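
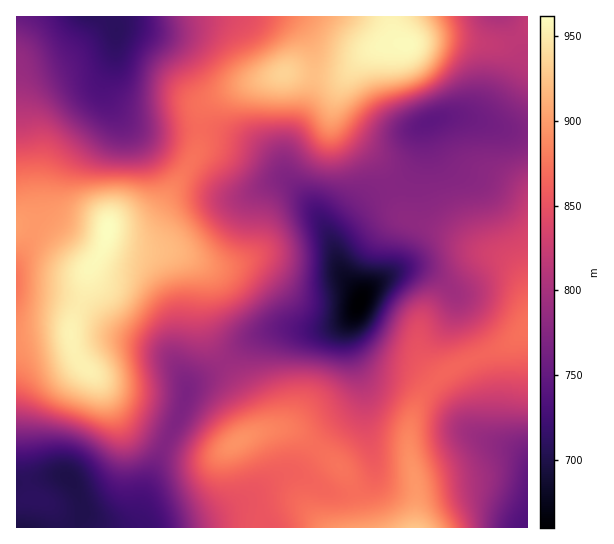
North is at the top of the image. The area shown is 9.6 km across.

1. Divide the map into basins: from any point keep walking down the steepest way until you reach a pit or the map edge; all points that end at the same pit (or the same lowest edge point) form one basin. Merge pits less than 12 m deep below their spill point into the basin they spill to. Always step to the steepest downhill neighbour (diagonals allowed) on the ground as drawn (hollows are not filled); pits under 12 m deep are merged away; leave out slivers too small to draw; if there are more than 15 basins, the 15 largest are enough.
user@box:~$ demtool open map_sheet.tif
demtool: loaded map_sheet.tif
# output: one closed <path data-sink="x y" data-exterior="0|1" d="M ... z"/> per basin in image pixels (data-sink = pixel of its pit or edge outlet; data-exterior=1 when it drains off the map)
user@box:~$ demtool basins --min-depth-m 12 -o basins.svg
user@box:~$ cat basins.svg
<path data-sink="359 303" data-exterior="0" d="M350 69l-5 4-12 3-50-3-41 12-33 16-5 5-4 11 0 20-3 14-37 58-14 12-16 4-20 2-3 11 4 5 14 5 13 3 33 1 22 11 6 7 4 12-2 29 4 20 7 15 24 31 16 26 5 16 0 10-2 4 14-4 24 2 8 4 32 25 11 11 9 18 9 39 53 0 1-45-7-28 0-26 6-19 10-19 17-16 27-15 40-16 19-15 0-43-5-11-16-15-10-5-18-4-37-20-33-11-6-5-12-30-11-20-11-13-24-19-10-12 0-22 6-16 10-12z"/><path data-sink="19 527" data-exterior="1" d="M107 239l-2 0-6 18-11 14-3 18-12 29-2 15-55 6 0 188 242 1 8-9 9-6 16-5 8 0 8 4 16 16 38 0-1-13-7-26-9-18-11-11-32-25-12-6-20 0-17 5 5-5 0-10-5-16-16-26-24-31-7-15-4-20 2-29-7-16-19-13-47-4-13-4z"/><path data-sink="117 30" data-exterior="0" d="M390 16l-373 0-1 209 15 0 11 4 36 34 7 4 6 0 14-24 5-16 20-2 16-4 14-12 37-58 3-14 0-20 4-11 5-5 33-16 41-12 42 3 20-3 24-21 18-8 14-1-8-6z"/><path data-sink="430 122" data-exterior="0" d="M527 32l-6 5-16 7-20 0-30-5-21 0-21 5-19-1-15 4-16 9-12 14-14 21-4 15 0 11 6 10 30 25 14 17 14 36 9 14 36 12 37 20 18 4 10 5 16 15 4 10z"/><path data-sink="527 527" data-exterior="1" d="M527 329l-18 15-59 25-9 6-21 24-11 30 0 26 7 28 1 45 111-1z"/><path data-sink="17 282" data-exterior="1" d="M31 225l-15 1 0 112 54-5 21-66-13-4-27-27z"/><path data-sink="499 17" data-exterior="1" d="M527 16l-136 0 0 10 4 13 7 5 11 0 21-5 21 0 30 5 20 0 16-7 7-6z"/>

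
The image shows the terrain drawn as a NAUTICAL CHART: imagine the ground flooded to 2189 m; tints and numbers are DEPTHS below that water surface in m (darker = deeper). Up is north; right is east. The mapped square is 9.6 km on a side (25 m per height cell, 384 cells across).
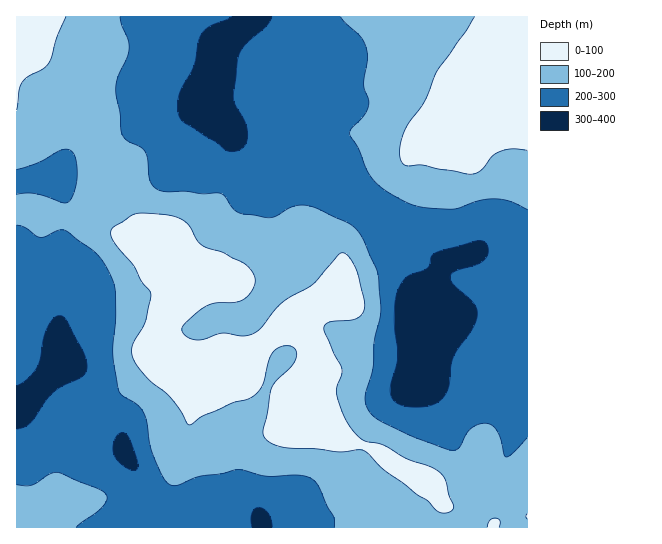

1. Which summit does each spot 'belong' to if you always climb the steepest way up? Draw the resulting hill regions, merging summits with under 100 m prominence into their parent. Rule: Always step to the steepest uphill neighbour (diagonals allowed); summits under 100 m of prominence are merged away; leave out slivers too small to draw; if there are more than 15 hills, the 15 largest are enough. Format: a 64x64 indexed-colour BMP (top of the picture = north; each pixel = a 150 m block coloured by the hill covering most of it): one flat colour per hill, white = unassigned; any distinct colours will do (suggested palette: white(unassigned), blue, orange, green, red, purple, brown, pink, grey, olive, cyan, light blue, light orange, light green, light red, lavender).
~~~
<image width="64" height="64" href="data:image/bmp;base64,Qk12CAAAAAAAAHYAAAAoAAAAQAAAAEAAAAABAAQAAAAAAAAIAAATCwAAEwsAABAAAAAAAAAA////ALR3HwAOf/8ALKAsACgn1gC9Z5QAS1aMAMJ34wB/f38AIr28AM++FwDox64AeLv/AIrfmACWmP8A1bDFAEREREREREEREREREiIiIiERERERERERERERERERERERRERERERERBERERESIiIhERERERERERERERERERERERFEREREREREEREREREREREREREREREREREREREREREREURERERERERBERERERERERERERERERERERERERERERERREREREREREERERERERERERERERERERERERERERERERFEREREREREQREREREREREREREREREREREREREREREREURERERERERBERERERERERERERERERERERERERERERERREREREREREERERERERERERERERERERERERERERERERFEREREREREEREREREREREREREREREREREREREREREREUREREREREQRERERERERERERERERERERERERERERERERREREREREQRERERERERERERERERERERERERERERERERFEREFERBEREREREREREREREREREREREREREREREREREUQRERERERERERERERERERERERERERERERERERERERERQRERERERERERERERERERERERERERERERERERERERERERERERERERERERERERERERERERERERERERERERERERERERERERERERERERERERERERERERERERERERERERERERERERERERERERERERERERERERERERERERERERERERERERERERERERERERERERERERERERERERERERERERESIiIRERERERERERERERERERERERERERERERERERIiIiIiIiERERERERERERERERERERERERERERERERERIiIiIiIiIREREREREREREREREREREREREREREREREREiIiIiIiIhERERERERERERERERERERERERERERERERESIiIiIiIiERERERERERERERERERERERERERERERERERIiIiIiIiIREREREREREREREREREREREREREREREREREiIiIiIiIhERERERERERERERERERERERERERERERERESIiIiIiIiERERERERERERERERERERERERERERERERERIiIiIiIiIRERERERERERERERERERERERERERERERERESIiIiIiIhERERERERERERERERERERERERERERERERERIiIiIiIiEREREREREREREREREREREREREREREREREREiIiIiIiIRERERERERERERERERERERERERERERERERESIiIiIiIhERERERERERERERERERERERERERERERERERIiIiIiIiERERERERERERERERERERERERERERERERERESIiIiIiIRERERERERERERERERERERERERERERERERERIiIiIiIhERERERERERERERERERERERERERERERERERIiIiIiIiERERERERERERERERERERERERERERERERIiIiIiIiIiIRERERERERERERERERERERERERERERERIiIiIiIiIiIhERERERERERERERERERERERERERERERIiIiIiIiIiIiEREREREREREREREREREREREREREREREiIiIiIiIiIiIREREREREREREREREREREREREREREREiIiIiIiIiIiIhERERERERERERERERERERERERERERESIiIiIiIiIiIiERERERERERERERERERERERERERERESIiIiIiIiIiIiIRERERERERERERERERERERERERERESIiIiIiIiIiIiIhERERERERERERERERERERERERERESIiIiIiIiIiIiIiMxERERERERERERERERERESIREREiIiIiIiIiIiIiIiIzMzERERERERERERERERESIiISIiIiIiIiIiIiIiIiIjMzMxERERERERERERERERIiIiIiIiIiIiIiIiIiIiIiMzMzERERERERERERERERIiIiIiIiIiIiIiIiIiIiIiIzMzMxERERERERERERERIiIiIiIiIiIiIiIiIiIiIiIjMzMzMxERERERERERERIiIiIiIiIiIiIiIiIiIiIiIiMzMzMzMzMxERERERERIiIiIiIiIiIiIiIiIiIiIiIiIzMzMzMzMzMzMzMRERIiIiIiIiIiIiIiIiIiIiIiIiIjMzMzMzMzMzMzMxERIiIiIiIiIiIiIiIiIiIiIiIiIiMzMzMzMzMzMzMzMREiIiIiIiIiIiIiIiIiIiIiIiIiIzMzMzMzMzMzMzMzMiIiIiIiIiIiIiIiIiIiIiIiIiIjMzMzMzMzMzMzMzMyIiIiIiIiIiIiIiIiIiIiIiIiIiMzMzMzMzMzMzMzMzIiIiIiIiIiIiIiIiIiIiIiIiIiIzMzMzMzMzMzMzMzMyIiIiIiIiIiIiIiIiIiIiIiIiIjMzMzMzMzMzMzMzMzIiIiIiIiIiIiIiIiIiIiIiIiIiMzMzMzMzMzMzMzMzMiIiIiIiIiIiIiIiIiIiIiIiIiIzMzMzMzMzMzMzMzMyIiIiIiIiIiIiIiIiIiIiIiIiIjMzMzMzMzMzMzMzMzIiIiIiIiIiIiIiIiIiIiIiIiIiMzMzMzMzMzMzMzMyIiIiIiIiIiIiIiIiIiIiIiIiIiIzMzMzMzMzMzMzMiIiIiIiIiIiIiIiIiIiIiIiIiIiIjMzMzMzMzMzMyIiIiIiIiIiIiIiIiIiIiIiIiIiIiIi"/>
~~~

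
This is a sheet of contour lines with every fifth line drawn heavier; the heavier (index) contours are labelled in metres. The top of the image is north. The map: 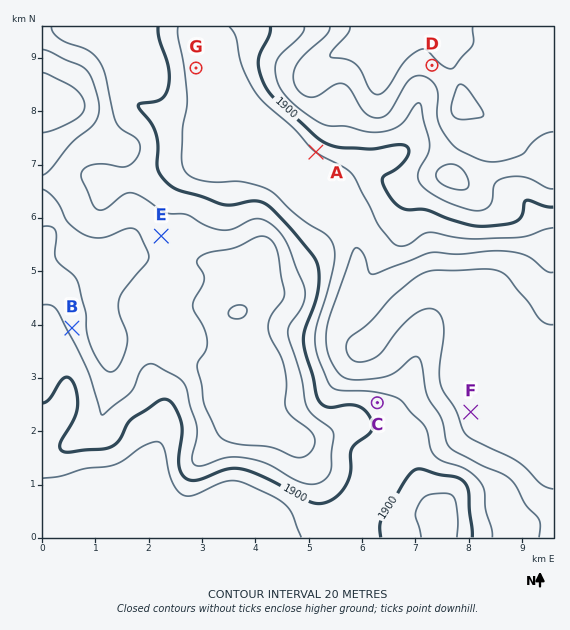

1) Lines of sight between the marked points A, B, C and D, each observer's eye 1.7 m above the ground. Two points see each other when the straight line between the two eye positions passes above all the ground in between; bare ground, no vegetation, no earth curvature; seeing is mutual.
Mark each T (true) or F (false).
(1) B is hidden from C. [T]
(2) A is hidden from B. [T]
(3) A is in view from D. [F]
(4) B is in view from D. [F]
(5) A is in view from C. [T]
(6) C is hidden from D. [F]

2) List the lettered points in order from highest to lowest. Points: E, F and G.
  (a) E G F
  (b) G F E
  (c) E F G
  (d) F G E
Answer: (a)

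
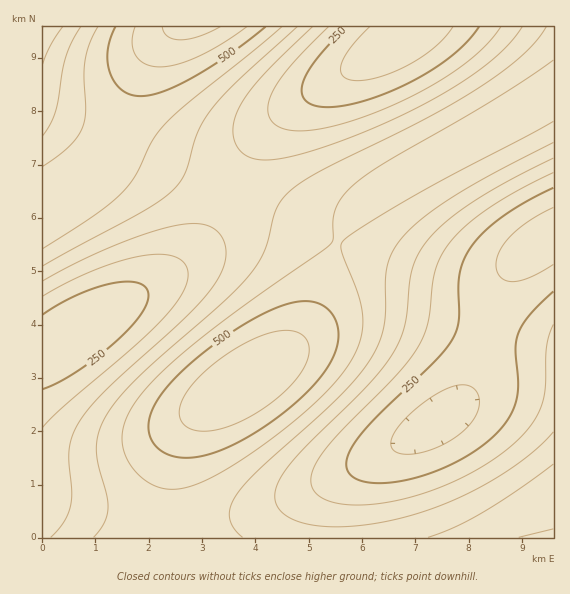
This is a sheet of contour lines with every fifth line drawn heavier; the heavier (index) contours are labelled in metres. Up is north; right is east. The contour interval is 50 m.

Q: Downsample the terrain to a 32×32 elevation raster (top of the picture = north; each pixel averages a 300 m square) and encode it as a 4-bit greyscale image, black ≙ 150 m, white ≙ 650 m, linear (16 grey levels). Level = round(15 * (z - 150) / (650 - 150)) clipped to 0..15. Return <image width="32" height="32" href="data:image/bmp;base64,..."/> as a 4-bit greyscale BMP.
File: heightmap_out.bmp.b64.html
<image width="32" height="32" href="data:image/bmp;base64,Qk12AgAAAAAAAHYAAAAoAAAAIAAAACAAAAABAAQAAAAAAAACAAATCwAAEwsAABAAAAAAAAAAAAAAABEREQAiIiIAMzMzAERERABVVVUAZmZmAHd3dwCIiIgAmZmZAKqqqgC7u7sAzMzMAN3d3QDu7u4A////AGZ3iIiIiHd3ZmZnd3iIiIhWd4iIiIh3ZmVVVWZneIiIVmeImZmId2VVRERFVmd4iFZ3iZmZmIdlVEMzM0RWZ4hWd4mqqqmYdlQzIiIzRFZ3VniJq7u6qYdlQyIRIjNFZ1Z3iavMzLqYdlMyEREiNFZFZ4mrzN3MuodlMiEREiNFRFZ5q83d3cuodlMiERIjRTNFaJq83d3cuodlMyISI0UjNFaJq83d3cuodkMyIiNFIiNFZ5q83d3LqYZUMyIjRSIiNFZ4q7zMy7mHZUMyM0QiIiNFZ4mrvLuql2VDMiM0MyIiNFZ4mqu7qYdlQzIiM1QzMzRFZ4maqqmHZUMyIiNlVEM0RVZ4mZmZh3ZUMiESh2VVRFVWd4mZmYh2VDIREZiHZlVVZneImZmYdmVDIRGpmId2ZmZ3iJmZmYdlRDIRqqmYd3Zmd3iJmZmYd2VDIqqqmYh3d3d4iJmZmYh2VEOqqpmYh3d3d3iJmamZiHZUmaqpmId2ZmZ3eJmaqpmIdomaqZmHdmZVZmd4mZqqmYiImaqZiHZlVUVVZ3iZqqqZeJmqqZh3ZURDREVneJmqqXiaqqqph2VEMyMzRWeImap4mqu7uph2VDIiIjNFZ4maeJq7zMu6h2UyIRESNFZ4iWeavM3dy6l2QyERESM1Z4hXibzd7t3Kl2QyEQESNFZ4"/>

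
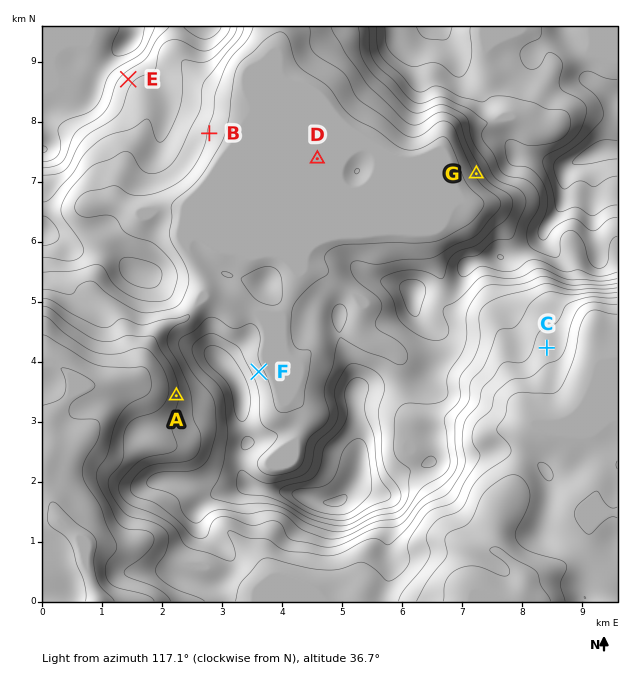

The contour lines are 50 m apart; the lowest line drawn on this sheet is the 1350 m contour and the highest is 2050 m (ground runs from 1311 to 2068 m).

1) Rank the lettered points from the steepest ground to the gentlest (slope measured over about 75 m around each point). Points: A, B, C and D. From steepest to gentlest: A B C D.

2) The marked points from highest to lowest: E G F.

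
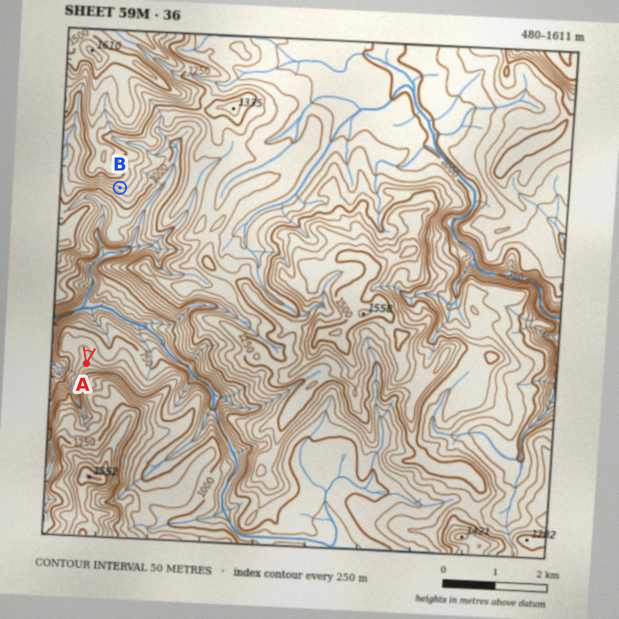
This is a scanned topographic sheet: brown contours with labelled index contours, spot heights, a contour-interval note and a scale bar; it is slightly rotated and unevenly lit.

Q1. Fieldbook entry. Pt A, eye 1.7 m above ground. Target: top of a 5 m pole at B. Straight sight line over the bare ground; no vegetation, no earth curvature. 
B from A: seen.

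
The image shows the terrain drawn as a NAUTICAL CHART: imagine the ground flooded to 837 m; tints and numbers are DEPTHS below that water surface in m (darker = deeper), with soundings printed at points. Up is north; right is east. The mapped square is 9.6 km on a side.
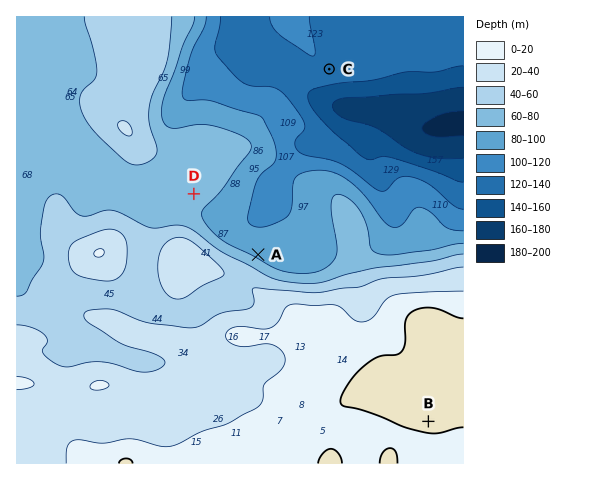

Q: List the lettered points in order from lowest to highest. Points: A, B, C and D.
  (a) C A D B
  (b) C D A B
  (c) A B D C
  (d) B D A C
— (a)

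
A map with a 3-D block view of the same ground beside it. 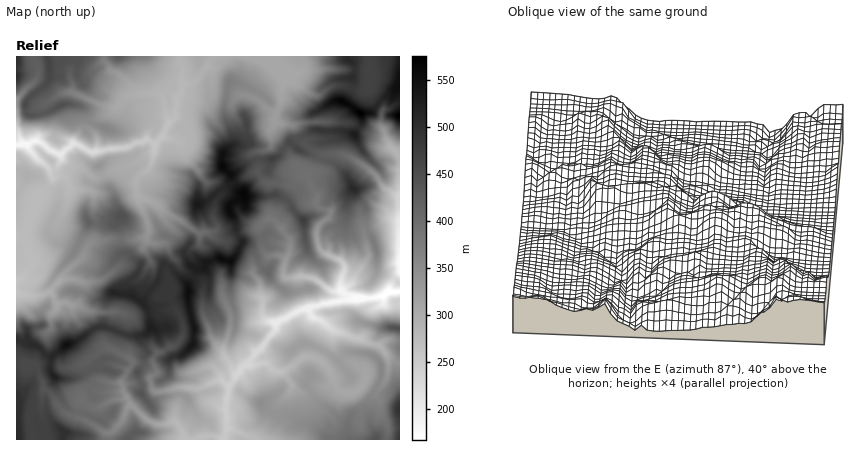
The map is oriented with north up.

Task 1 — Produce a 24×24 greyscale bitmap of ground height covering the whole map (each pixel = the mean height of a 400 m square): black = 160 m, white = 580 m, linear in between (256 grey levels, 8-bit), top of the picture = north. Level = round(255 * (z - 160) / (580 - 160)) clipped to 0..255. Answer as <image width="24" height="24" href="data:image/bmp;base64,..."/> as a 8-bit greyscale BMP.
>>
<image width="24" height="24" href="data:image/bmp;base64,Qk12BgAAAAAAADYEAAAoAAAAGAAAABgAAAABAAgAAAAAAEACAAATCwAAEwsAAAABAAAAAAAAAAAAAAEBAQACAgIAAwMDAAQEBAAFBQUABgYGAAcHBwAICAgACQkJAAoKCgALCwsADAwMAA0NDQAODg4ADw8PABAQEAAREREAEhISABMTEwAUFBQAFRUVABYWFgAXFxcAGBgYABkZGQAaGhoAGxsbABwcHAAdHR0AHh4eAB8fHwAgICAAISEhACIiIgAjIyMAJCQkACUlJQAmJiYAJycnACgoKAApKSkAKioqACsrKwAsLCwALS0tAC4uLgAvLy8AMDAwADExMQAyMjIAMzMzADQ0NAA1NTUANjY2ADc3NwA4ODgAOTk5ADo6OgA7OzsAPDw8AD09PQA+Pj4APz8/AEBAQABBQUEAQkJCAENDQwBEREQARUVFAEZGRgBHR0cASEhIAElJSQBKSkoAS0tLAExMTABNTU0ATk5OAE9PTwBQUFAAUVFRAFJSUgBTU1MAVFRUAFVVVQBWVlYAV1dXAFhYWABZWVkAWlpaAFtbWwBcXFwAXV1dAF5eXgBfX18AYGBgAGFhYQBiYmIAY2NjAGRkZABlZWUAZmZmAGdnZwBoaGgAaWlpAGpqagBra2sAbGxsAG1tbQBubm4Ab29vAHBwcABxcXEAcnJyAHNzcwB0dHQAdXV1AHZ2dgB3d3cAeHh4AHl5eQB6enoAe3t7AHx8fAB9fX0Afn5+AH9/fwCAgIAAgYGBAIKCggCDg4MAhISEAIWFhQCGhoYAh4eHAIiIiACJiYkAioqKAIuLiwCMjIwAjY2NAI6OjgCPj48AkJCQAJGRkQCSkpIAk5OTAJSUlACVlZUAlpaWAJeXlwCYmJgAmZmZAJqamgCbm5sAnJycAJ2dnQCenp4An5+fAKCgoAChoaEAoqKiAKOjowCkpKQApaWlAKampgCnp6cAqKioAKmpqQCqqqoAq6urAKysrACtra0Arq6uAK+vrwCwsLAAsbGxALKysgCzs7MAtLS0ALW1tQC2trYAt7e3ALi4uAC5ubkAurq6ALu7uwC8vLwAvb29AL6+vgC/v78AwMDAAMHBwQDCwsIAw8PDAMTExADFxcUAxsbGAMfHxwDIyMgAycnJAMrKygDLy8sAzMzMAM3NzQDOzs4Az8/PANDQ0ADR0dEA0tLSANPT0wDU1NQA1dXVANbW1gDX19cA2NjYANnZ2QDa2toA29vbANzc3ADd3d0A3t7eAN/f3wDg4OAA4eHhAOLi4gDj4+MA5OTkAOXl5QDm5uYA5+fnAOjo6ADp6ekA6urqAOvr6wDs7OwA7e3tAO7u7gDv7+8A8PDwAPHx8QDy8vIA8/PzAPT09AD19fUA9vb2APf39wD4+PgA+fn5APr6+gD7+/sA/Pz8AP39/QD+/v4A////AMa8xb2njIycfVpLTUhATFdjbXmIj4+dpcS7sZqUlYJ8fV5XWEg/UmhtcXR8hYeJqca2ppeTjn+IlHBkVEQ/WG1nZmtrZXF9n8G1wKiZkoSaiIJjUkU7R1VbXmddX19xg7e8xKukpJudlKqCXks7NEBJVmBZY19tb8HHz8epoJylq7fOpl1MOzpVXFlcYWVjbMaprMfCsLjEz8jEv3prUj0+U1A/QkpjgI+Pf4ibsKiv087MuZx9UzMnMikyS11fdlJjY2yEq7PHzsfYvaGCXEhXQConJyQdKkRPYHZ9qs7OzMfdzqqSbWNzaF45HDQ3FkRJYmt9jqO8vMrR28TDio5yYGJlOElfL0dJWnR2jaCloLDIztzcqY98gothWmRwMUdPXG97hZKCeYuppq7Cu5WJjoh7h391NEhOVmeSnKWMdHmMrrPTrpCKpJiFlodpMklIUVyBjZtuZHGm2Mvo3KOcpZSMpppuPUtITE1dcnNYXm2Vxszi5rapmY+Zu7x/RlBLQEtZYFpUVWWEmsfjv6qdk5GauKeDYEEyMUNPWVZUS1hbedDZuLCqmp+in5qSYRokOTBFS0xHQUlNYLTQvJObsa+zt798XkxVYWpvdGtaTkZOX5CvsHdxkLK6x8yPm5Shm46BZlxXUUlMXHmQnXNrirnJ1unI2JeonI+DcVtVUUxMVmh8dnNibozF3cbH4a2lraCaeWVeWFFMVGF8dGdcXHOpxcO+3LWosquhhYd3aldPVldiYlxaXWmUwMW/0g=="/>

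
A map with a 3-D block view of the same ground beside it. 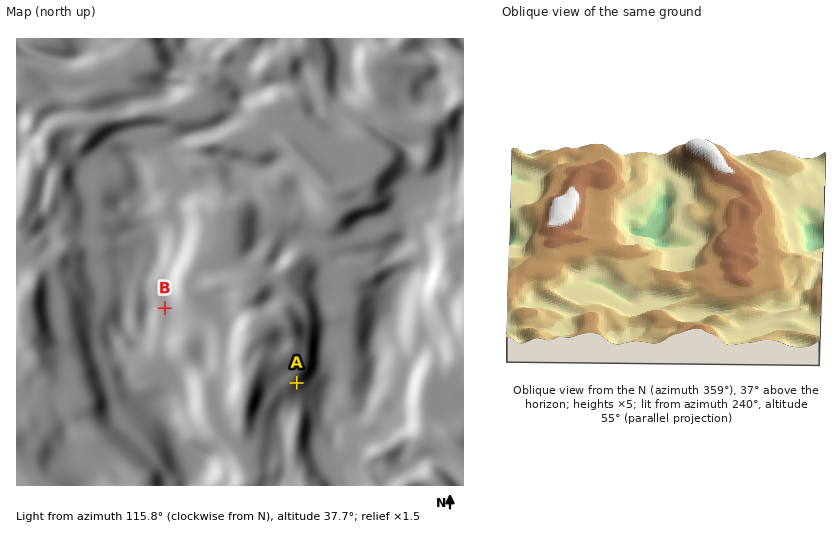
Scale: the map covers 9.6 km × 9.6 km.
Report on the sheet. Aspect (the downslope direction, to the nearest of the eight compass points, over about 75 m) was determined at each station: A NW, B E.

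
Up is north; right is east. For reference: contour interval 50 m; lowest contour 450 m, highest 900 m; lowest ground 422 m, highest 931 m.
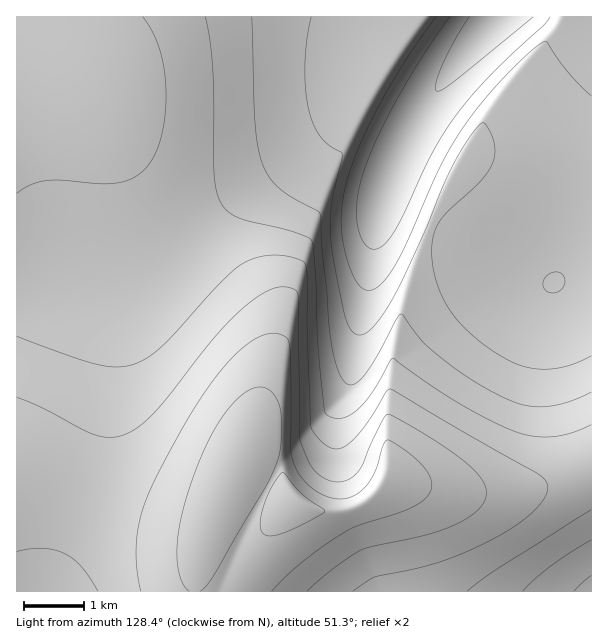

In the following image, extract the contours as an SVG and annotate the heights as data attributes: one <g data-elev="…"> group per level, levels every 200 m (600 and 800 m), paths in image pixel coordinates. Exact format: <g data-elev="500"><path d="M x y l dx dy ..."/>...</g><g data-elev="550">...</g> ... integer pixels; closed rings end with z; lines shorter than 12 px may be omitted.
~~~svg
<g data-elev="600"><path d="M17 336l78 28 19 3 17-2 15-6 15-12 57-62 24-21 13-6 17-3 16 1 15 5 3 6 1 11 0 58 3 89 4 7 9 11 7 5 6 1 6-1 6-4 15-16 23-36 4-3 146 84 8 6 4 7-3 11-10 13-17 14-23 14-28 14-27 10-24 7-42 8-21 14"/><path d="M143 17l9 15 7 16 5 19 2 20-1 24-3 21-5 18-8 14-12 12-15 6-20 2-39-4-16 1-17 4-13 8"/></g><g data-elev="800"><path d="M550 293l8-1 6-7 0-7-4-5-9 0-7 6-1 5 1 4z"/><path d="M436 17l-29 42-27 45-21 43-12 35-6 30 2 28 8 31 6 12 6 6 6 1 6-1 14-14 16-29 35-79 18-32 16-22 17-21 22-24 21-20 9-6 4 0 20 29 24 25"/></g>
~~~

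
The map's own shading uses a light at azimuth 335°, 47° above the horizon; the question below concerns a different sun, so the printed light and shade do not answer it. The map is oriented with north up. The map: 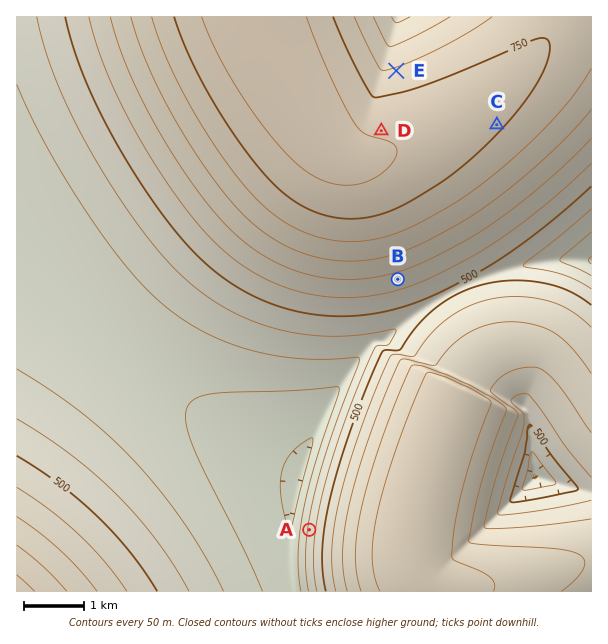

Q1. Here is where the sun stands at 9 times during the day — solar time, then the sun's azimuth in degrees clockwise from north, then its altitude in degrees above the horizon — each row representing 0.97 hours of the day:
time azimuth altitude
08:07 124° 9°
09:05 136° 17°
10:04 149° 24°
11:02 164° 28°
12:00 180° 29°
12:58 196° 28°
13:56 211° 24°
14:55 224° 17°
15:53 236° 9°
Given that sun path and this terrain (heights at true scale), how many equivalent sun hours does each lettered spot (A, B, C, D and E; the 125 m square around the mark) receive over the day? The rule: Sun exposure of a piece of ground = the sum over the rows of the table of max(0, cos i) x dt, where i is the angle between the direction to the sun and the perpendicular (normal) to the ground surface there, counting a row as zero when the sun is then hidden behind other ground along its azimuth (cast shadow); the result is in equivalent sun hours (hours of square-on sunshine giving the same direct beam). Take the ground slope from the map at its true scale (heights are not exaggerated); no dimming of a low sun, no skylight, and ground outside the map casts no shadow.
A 2.7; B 4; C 3.3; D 2.7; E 2.2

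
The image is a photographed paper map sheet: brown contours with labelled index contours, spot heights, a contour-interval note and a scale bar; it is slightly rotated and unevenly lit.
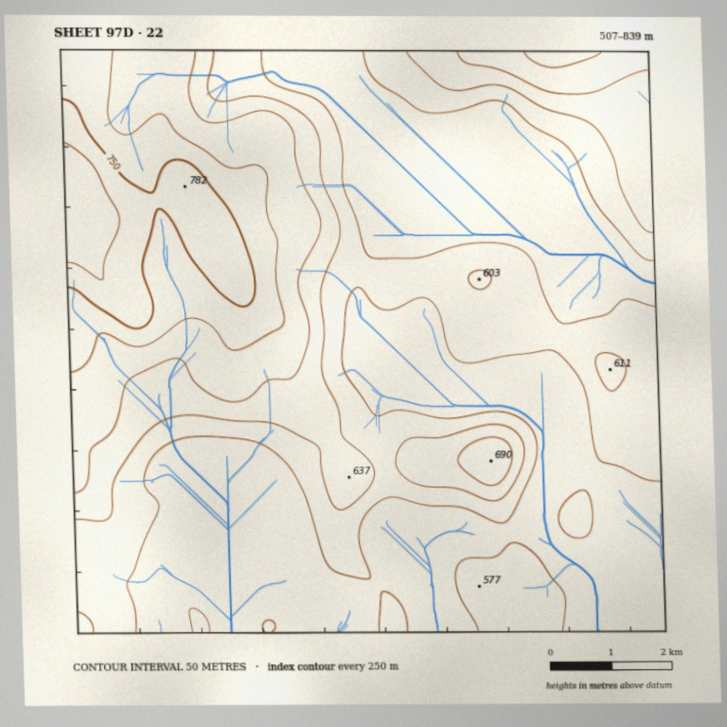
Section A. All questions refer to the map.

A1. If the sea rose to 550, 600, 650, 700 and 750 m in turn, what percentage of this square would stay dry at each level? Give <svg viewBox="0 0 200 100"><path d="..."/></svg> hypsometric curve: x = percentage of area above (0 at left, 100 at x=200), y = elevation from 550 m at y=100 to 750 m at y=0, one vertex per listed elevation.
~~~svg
<svg viewBox="0 0 200 100"><path d="M121 100l-49-25-24-25-21-25-15-25"/></svg>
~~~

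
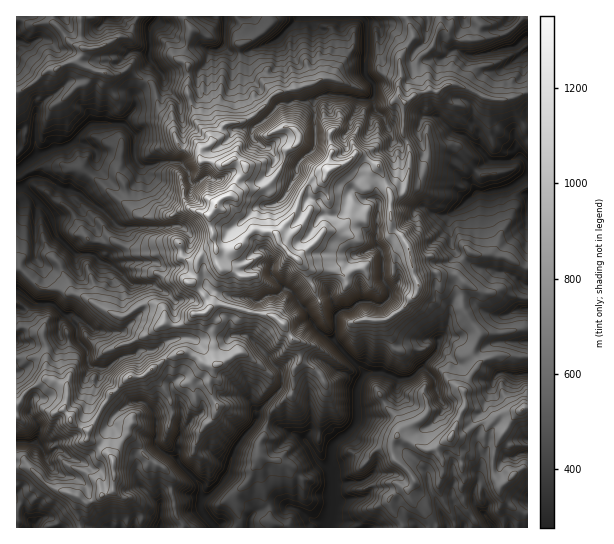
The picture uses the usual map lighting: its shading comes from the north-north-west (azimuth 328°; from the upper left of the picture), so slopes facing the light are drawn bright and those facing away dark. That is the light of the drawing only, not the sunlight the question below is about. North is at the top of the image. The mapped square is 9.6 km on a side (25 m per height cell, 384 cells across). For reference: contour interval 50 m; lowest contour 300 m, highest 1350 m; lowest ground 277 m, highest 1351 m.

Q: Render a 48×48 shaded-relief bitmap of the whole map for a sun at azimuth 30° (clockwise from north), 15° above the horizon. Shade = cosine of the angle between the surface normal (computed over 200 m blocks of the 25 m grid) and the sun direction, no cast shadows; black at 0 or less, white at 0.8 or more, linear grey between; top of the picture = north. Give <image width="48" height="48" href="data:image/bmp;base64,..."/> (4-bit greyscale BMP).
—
<image width="48" height="48" href="data:image/bmp;base64,Qk32BAAAAAAAAHYAAAAoAAAAMAAAADAAAAABAAQAAAAAAIAEAAATCwAAEwsAABAAAAAAAAAAAAAAABEREQAiIiIAMzMzAERERABVVVUAZmZmAHd3dwCIiIgAmZmZAKqqqgC7u7sAzMzMAN3d3QDu7u4A////AJABAAIAAkEJ/AADRa22RTAAADAoEy0AAVAAAAAAAmEK1wAURqpiRTEAASBGI2cAFhAAADAAOIAagyNDJWICdjEREwJzQ2EAWQAASWETqjA3gzZTNCAVdSA0MjRyIiEBNABMljRGlABdgAdSIyFJliACIydhEjIEQwf6JEIHgQj+ADQxIzWdpQAAADgQIlEnl9/iMQApYr/gAmMxJYnbVAFAAGIBI0JGif5AAAJ6RusAAzIkR5zXJEZhAzEkA2MxOAAAABaXR4AAAAETZ6thI0dDM0Z2VnMjVAAAAJd2V3EAAQIBhmAAAAVDNXdol3U1MGIAGahFnaAQARI1MwAAADcwB5dqhmdmMIAEa6g0mgAwADeoABAQAJgAG5WMImmXZbIierdiAABAAEiTACAwBagAvXa6A5qou3QkmshzAAEgECQwABIQDLYp+2nhCKh7zDRau8hViVQhACMQBkAAvZhYYAdwWXZGRkSKvcEFqpkwE1QQfAAFmNYAAAAEdVYwAHV6zmASU1VGh2dp0QAFv8AAAEI4RGd4iSJbvBeFMABGU1esIACv/wAAAmZiI0WIdxSKyWQAIQARADRAAAf/gAAAATMgADeIZJndwwAAIjRjACIAAG7pACeMxAAQAVqYmrzJAAA4dEmlVFRazf/wBgbPlgAjE3Y0aJEAABi7qaxgA3eIau8AUgAgUwA1NUIzNAAAOKrMt1IABUAABaAAcAAAcAN2RFiZqQOFjIvbIAAAQwABegAAICMJUAa4h6upUFpkvK2BADIBQAJHpAAFVGerEArKu4UyA5lJ+EEAARAAcBVFcAB4ZnidACzcyDVEeqh+kAADZDEpkBZmQAaHVUNpAH3dtZqIq6irAFZ7hWWMEBd2IGdnZlVgAu/dmLmImrm1BanGACAQABNWiad1h3ZhCP/smpiIirmAGKpAARAAADM2q6lndWaEOaymaZiZmZcQeoIAWIhBlHZGdmhXNGeDGFMTVnmZqGM4gwAVeZYmt7qHU0hjBGVBGEM3dVRFh0RjAARlioQLk0NmV3eBEzNCWpd3diASNjQwEllWqTJaAAA1iJV0VUNEq5mYdCZ3eDVWiKg2lQAAACZt7IMIdpd77JqoZGp2hERGeZImhAAAB4nP9RIJRNzu6nyZiKUCQFQQFER6owAGd5ndkRJ4Jr7u11yLuVAUIEMAAVeIUABaWLq6Rmr9Kb/PwGq8YAATAEIQEiEAAQKYSqu5aK7/jO7/AFaDABAAA0ECIwAAMwWjWqzKdazarf/5AGIAAgAAAmABMgADQCmAepqphzMxR3OEAoUQEQJ3dXIAIQADIXtCmpmod5ZCAATBBJp4Zou7qWUiEABYV9gBepqYebqpZq3QBImrvMqJq1VnYjaprMACmruYm8qZq8pgJIiIq7q7umaKY1dEeFApqYpFjMmKu7piNXZmd0RnijJCBZqGR2OHVEYVZ3iruqpzRWWEMgAjNgAAZ5u8uXdRWKdHUjirqqyFM0iEZ3ZlUwIDk1f+p3gRndZXdAe6m710Akp1iIargA=="/>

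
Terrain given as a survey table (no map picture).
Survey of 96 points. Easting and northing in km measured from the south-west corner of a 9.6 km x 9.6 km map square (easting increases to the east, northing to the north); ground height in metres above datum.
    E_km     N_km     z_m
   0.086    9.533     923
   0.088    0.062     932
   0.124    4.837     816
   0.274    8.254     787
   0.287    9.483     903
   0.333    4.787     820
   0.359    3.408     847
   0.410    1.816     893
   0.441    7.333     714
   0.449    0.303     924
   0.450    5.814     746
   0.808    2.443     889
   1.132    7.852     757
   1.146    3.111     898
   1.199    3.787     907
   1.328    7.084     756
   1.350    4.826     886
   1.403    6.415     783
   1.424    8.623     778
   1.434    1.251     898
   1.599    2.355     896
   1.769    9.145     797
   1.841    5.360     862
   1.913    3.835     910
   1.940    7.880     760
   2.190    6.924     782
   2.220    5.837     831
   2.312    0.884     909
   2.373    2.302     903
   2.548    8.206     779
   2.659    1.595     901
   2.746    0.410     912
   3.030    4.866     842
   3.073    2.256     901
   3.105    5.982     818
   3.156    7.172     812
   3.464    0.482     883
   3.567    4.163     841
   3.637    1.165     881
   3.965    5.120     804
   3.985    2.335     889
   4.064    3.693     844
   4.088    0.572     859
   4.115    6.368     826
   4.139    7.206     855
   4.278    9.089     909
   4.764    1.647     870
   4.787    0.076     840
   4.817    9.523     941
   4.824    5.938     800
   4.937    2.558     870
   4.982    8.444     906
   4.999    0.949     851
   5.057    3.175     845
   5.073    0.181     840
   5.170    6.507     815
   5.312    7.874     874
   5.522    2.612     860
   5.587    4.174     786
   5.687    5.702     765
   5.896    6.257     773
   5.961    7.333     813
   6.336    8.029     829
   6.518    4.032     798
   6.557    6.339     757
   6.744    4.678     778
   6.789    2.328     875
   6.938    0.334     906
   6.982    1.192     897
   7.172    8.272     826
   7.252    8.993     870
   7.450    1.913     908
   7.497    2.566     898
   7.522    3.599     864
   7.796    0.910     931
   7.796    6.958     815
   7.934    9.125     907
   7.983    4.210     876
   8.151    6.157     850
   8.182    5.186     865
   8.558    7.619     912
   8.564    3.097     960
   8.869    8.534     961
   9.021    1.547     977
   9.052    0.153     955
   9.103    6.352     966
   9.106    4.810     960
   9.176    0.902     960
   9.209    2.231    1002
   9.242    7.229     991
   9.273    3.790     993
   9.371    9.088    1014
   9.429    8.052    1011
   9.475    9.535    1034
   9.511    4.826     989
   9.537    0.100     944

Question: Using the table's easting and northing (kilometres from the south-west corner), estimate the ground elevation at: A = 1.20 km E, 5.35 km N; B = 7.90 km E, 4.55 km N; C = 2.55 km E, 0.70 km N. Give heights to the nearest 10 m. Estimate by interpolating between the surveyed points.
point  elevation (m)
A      840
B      860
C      910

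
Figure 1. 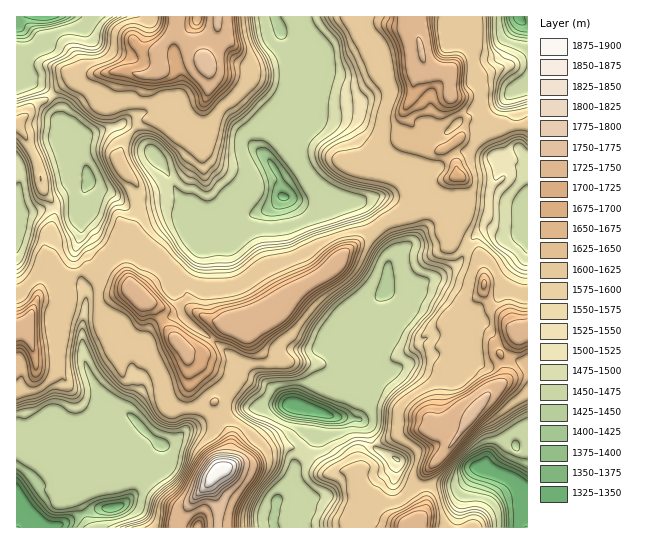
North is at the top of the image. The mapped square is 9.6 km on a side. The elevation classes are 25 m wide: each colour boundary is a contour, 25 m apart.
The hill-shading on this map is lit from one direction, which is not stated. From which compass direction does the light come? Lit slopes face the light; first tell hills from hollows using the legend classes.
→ N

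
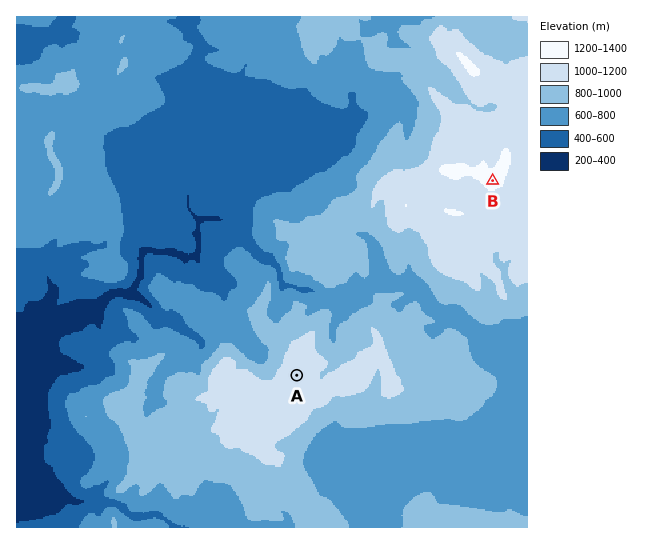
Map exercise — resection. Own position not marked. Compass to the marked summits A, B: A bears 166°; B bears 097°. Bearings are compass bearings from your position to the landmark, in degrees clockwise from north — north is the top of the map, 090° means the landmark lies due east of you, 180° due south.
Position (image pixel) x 240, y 150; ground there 520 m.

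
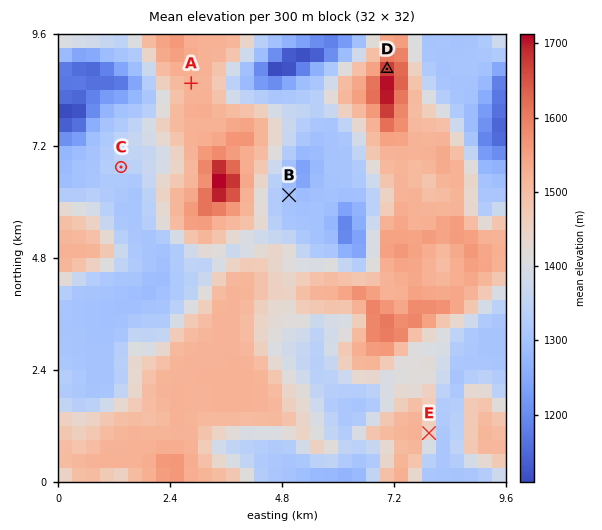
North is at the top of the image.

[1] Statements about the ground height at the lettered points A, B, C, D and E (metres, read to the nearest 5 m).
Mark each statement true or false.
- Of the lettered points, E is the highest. false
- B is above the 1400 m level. false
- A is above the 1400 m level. true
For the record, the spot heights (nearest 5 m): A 1520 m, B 1305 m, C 1350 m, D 1685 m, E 1460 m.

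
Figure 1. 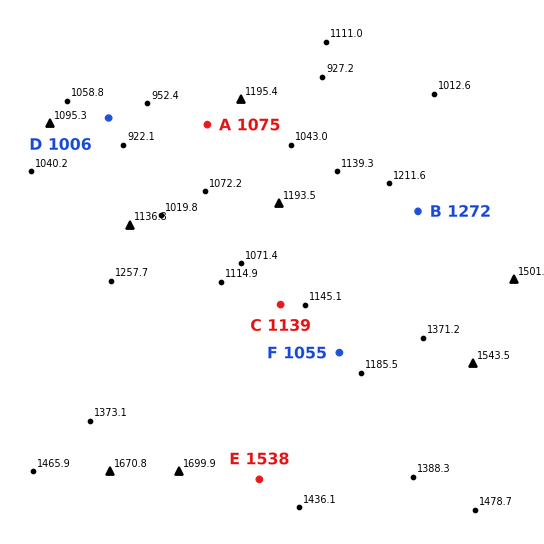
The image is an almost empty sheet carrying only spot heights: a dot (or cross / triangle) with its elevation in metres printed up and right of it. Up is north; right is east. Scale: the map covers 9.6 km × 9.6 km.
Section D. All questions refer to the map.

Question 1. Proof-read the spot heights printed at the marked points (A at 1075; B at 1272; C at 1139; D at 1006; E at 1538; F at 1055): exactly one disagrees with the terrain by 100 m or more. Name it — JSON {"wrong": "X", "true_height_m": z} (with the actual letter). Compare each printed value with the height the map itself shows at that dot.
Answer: {"wrong": "F", "true_height_m": 1230}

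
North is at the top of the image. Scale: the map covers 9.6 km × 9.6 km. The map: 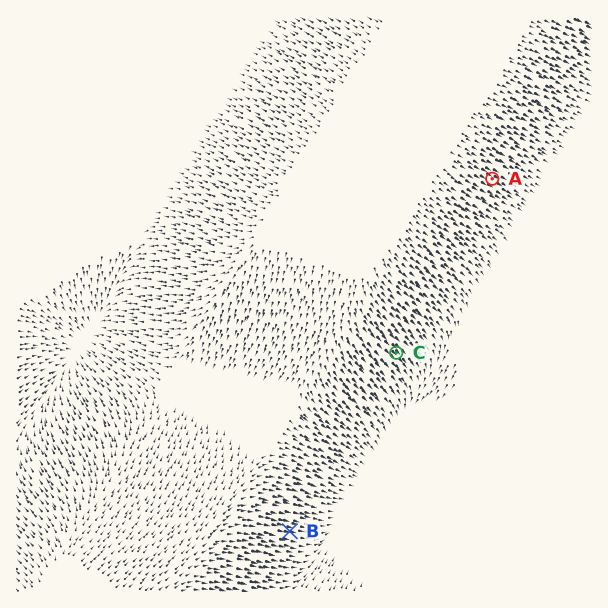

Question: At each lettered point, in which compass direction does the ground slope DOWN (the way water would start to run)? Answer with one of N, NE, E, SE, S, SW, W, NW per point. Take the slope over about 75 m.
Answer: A SE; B E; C SE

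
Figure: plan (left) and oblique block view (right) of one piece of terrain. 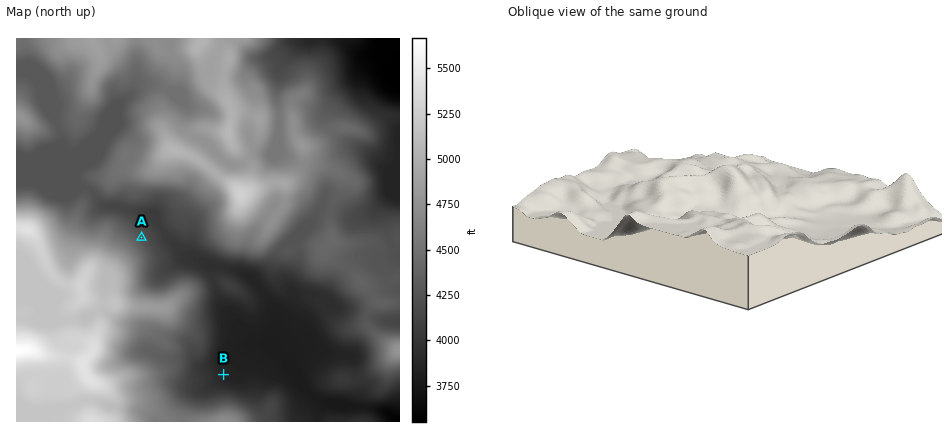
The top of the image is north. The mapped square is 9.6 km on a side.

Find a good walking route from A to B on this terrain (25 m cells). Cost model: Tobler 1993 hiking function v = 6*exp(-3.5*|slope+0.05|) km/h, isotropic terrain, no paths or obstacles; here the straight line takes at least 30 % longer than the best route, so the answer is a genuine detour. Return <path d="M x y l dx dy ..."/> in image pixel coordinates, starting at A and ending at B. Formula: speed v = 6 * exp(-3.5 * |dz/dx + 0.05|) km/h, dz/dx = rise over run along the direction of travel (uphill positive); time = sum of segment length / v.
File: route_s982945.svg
<path d="M142 238l28 28 10 4 4 0 16 8 4 4 4 6 0 26 6 14 0 28 10 18"/>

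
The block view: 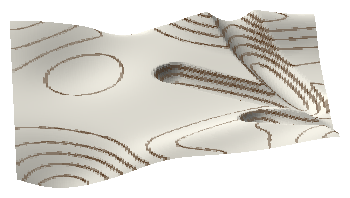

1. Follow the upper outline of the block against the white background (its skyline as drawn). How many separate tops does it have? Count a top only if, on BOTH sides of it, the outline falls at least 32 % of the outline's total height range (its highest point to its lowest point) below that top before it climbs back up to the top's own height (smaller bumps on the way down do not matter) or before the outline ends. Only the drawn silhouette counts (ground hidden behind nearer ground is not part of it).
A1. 0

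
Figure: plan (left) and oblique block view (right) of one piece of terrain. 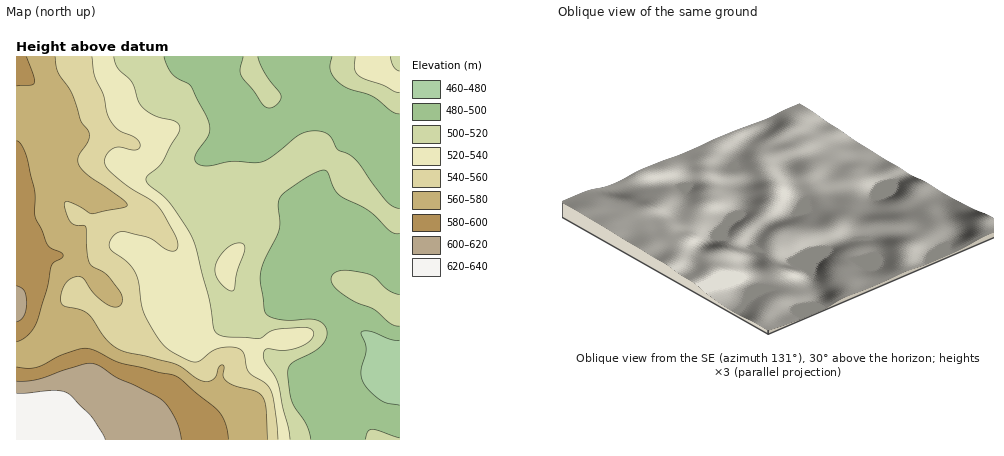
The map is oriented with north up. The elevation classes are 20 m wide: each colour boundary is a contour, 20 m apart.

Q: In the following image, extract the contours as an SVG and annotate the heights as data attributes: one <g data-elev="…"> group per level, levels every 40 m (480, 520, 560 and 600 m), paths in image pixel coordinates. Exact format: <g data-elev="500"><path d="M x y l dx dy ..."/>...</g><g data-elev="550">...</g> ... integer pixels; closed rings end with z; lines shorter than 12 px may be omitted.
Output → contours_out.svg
<g data-elev="480"><path d="M400 405l-12-2-8-3-10-9-7-9-2-12 5-22-5-16 3-1 6 0 20 8 10 1"/></g><g data-elev="520"><path d="M290 440l-12-56-4-8-9-14-1-9 0-3 4-1 18 1 16-4 9-6 2-4 0-4-3-3-4-2-28 2-8 2-8 7-4 1-34-2-6-2-3-3-6-34-17-60-22-35-20-17-4-6 2-4 10-8 5-6 16-30 0-6-5-5-20-6-11-7-5-8-6-17-14-15-4-12"/><path d="M229 290l3 1 2-2 3-17 7-20 0-6-2-3-8 1-8 5-6 8-5 9 0 6 2 6 5 7z"/><path d="M400 71l-7-4-3-11"/><path d="M355 56l0 12 3 8 8 3 18 6 10 7 6 0"/></g><g data-elev="560"><path d="M268 440l-2-32-3-10-7-7-20-5-9-4-4-6 1-11-5 1-3 10-2 3-4 2-6 0-8-3-14-10-8-4-52-13-8-4-7-7-19-27-8-4-16-3-2-2-1-8 3-11 6-6 8-3 6 3 10 15 14 11 6 2 4 0 4-3 1-4-3-8-11-16-19-12-3-10-1-28-10-1-6-3-4-11-1-9 1-1 6 2 20 11 32-6 3-4-7-6-32-22-9-10-1-10 10-14 1-8-8-14-10-28-13-20-3-16"/></g><g data-elev="600"><path d="M181 440l-5-20-8-13-5-7-28-14-17-8-22-14-10 0-48 15-22 2"/><path d="M16 322l4-2 4-4 3-14-3-11-8-5"/></g>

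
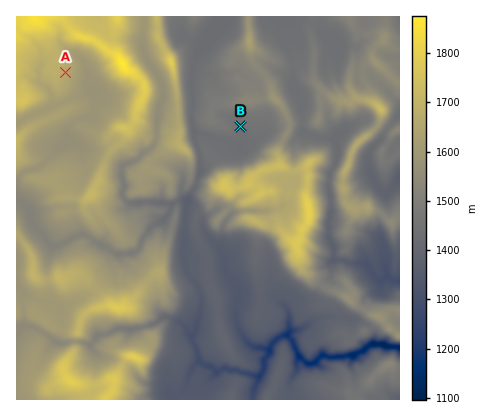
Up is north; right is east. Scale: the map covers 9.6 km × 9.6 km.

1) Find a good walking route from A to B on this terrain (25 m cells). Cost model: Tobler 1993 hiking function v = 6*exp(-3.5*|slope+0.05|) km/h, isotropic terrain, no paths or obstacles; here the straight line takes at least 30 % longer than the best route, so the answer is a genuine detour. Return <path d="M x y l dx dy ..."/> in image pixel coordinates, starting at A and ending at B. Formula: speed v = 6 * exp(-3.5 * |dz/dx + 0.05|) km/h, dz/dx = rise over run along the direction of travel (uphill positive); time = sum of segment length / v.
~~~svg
<path d="M66 72l12 24 10 10 16 32 2 4 6 2 4 4 14 0 2-2 2 0 6-2 6 2 2 0 6-4 2 2 0 2 0 4 2 2 4 4 4 2 4 0 10 4 4 0 2 2 2 2 2 4 2 0 2-2 4-8 0-8 38-20 4-6"/>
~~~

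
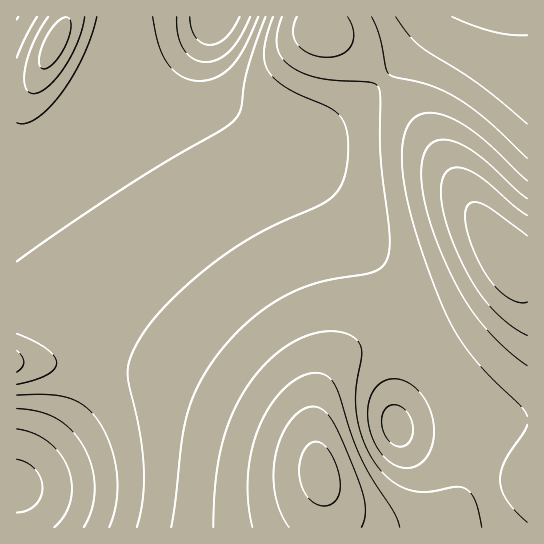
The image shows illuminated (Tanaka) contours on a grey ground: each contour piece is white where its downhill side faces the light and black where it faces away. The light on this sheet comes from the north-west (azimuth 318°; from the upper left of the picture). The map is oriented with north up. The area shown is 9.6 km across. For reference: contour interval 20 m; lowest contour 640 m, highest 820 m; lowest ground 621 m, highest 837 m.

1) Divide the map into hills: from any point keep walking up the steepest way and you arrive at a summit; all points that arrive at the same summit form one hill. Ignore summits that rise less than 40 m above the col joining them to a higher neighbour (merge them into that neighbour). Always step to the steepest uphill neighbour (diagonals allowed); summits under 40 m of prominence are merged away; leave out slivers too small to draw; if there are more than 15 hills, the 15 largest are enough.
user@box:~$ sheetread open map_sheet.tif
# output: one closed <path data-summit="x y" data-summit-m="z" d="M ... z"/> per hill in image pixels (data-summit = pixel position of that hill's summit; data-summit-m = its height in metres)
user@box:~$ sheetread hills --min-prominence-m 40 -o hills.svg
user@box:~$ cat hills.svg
<path data-summit="321 473" data-summit-m="828" d="M213 16l-82 0-28 61-31 45-30 30-26 14 0 95 11 14 45 46 11 17 4 13-2 28-12 30-57 76 0 42 491 1-16-30-6-16-8-49-4-10-6-3-21 0-37 7-13-1 0-25 16-58 0-16-5-17-20-33-58-75-33-48-23-21-39-20-17-18-9-26 0-28z"/><path data-summit="507 258" data-summit-m="837" d="M527 16l-313 0-6 25 1 34 11 24 18 17 43 23 15 15 33 48 58 75 20 33 5 17 0 16-16 58 0 25 13 1 37-7 21 0 6 3 4 10 6 38 8 27 9 19 9 11 19-1z"/><path data-summit="55 42" data-summit-m="750" d="M130 16l-114 1 1 148 25-13 30-30 23-32 14-25 20-43z"/>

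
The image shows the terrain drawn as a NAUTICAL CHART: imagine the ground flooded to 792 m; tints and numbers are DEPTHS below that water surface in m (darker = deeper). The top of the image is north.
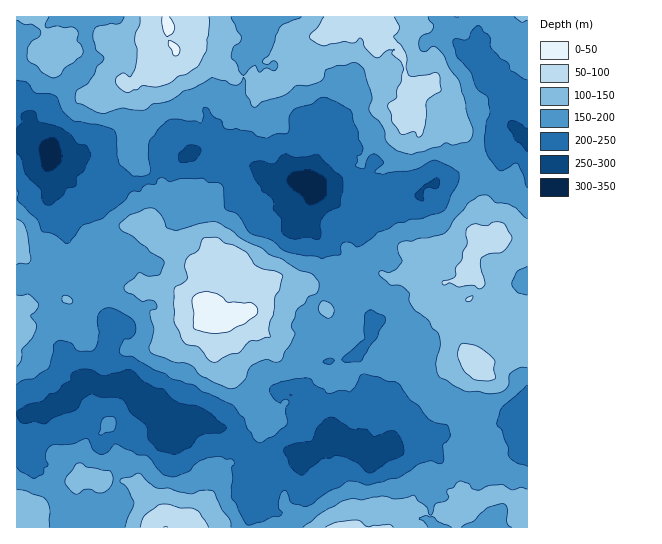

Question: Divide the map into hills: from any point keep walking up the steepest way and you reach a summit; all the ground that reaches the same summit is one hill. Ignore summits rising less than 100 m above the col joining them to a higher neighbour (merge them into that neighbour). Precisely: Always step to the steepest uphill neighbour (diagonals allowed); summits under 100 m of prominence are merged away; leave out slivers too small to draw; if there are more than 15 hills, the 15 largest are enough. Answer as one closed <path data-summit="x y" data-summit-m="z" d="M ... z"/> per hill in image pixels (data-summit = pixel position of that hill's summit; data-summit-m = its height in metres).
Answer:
<path data-summit="222 317" data-summit-m="779" d="M521 91l-13 10 1 17 10 18-16 4-9 9-24 10-13 14-19 7-3 4-10 3-6 8-10-6-7 0-16 6-4 8-34-13 13-6 4-5 8-17-10-6-9-11-9-1-15-25-17 10 3 5 0 28-3 9-7 10-21-1-18-4-12-9-18 1-32-17-8 0-10 5-17-3-5-8-14-5-10-9-18-6-18 11-11 11-17 9-8-3-14 2-12-7-12-1-14-6-1 308 7 0 8-7 2-15-2-8 0-6 24-6 10-7 4 18 18 13 15 16 11-8 17-2 7-7 4-8 9-6 15 3 1 6 4-2 35-4 8 6 5 2 10 12 3 6-3 17 2 3 10 4-3 8 2 8 9 14 3 2 7-1 17 12 7 0 7-5 14-24-3-24 5-4 14-4 10-14 13 10 15-2 4 8 17 7 11-7 2-6 12 1 15-7 9-1 28-17 12-2 15 6 8 0 12-4 9 2 16-1 1-322z"/><path data-summit="169 26" data-summit-m="750" d="M527 16l-510 0-1 125 15 6 12 1 12 7 14-2 8 3 17-9 11-11 18-11 18 6 10 9 14 5 5 8 17 3 10-5 8 0 32 17 18-1 12 9 18 4 21 1 7-10 3-9 0-28-4-7 3 1 15-9 14 24 10 2 9 11 10 6-8 17-16 12 12 2 20 10 5-8 16-6 7 0 10 6 6-8 10-3 3-4 19-7 13-14 24-10 9-9 17-5-9-13-3-21 13-10 7 10z"/><path data-summit="166 527" data-summit-m="743" d="M65 400l-10 7-24 7 2 12-2 16-5 6-10 2 1 78 231-1 11-26-10-1-9-13-3-8 3-10-11-4-1-10 3-4 0-6-13-18-5-2-8-6-35 4-4 2-1-6-15-3-9 6-4 8-7 7-17 2-11 8-15-16-18-13z"/><path data-summit="351 527" data-summit-m="711" d="M467 421l-12 2-17 12-31 12-16 0-2 6-11 7-17-7-4-8-15 2-13-10-10 14-14 4-5 4 3 24-14 24-7 5-7 0-17-11-10 26 279 1 1-103-17 0-9-2-12 4-8 0z"/>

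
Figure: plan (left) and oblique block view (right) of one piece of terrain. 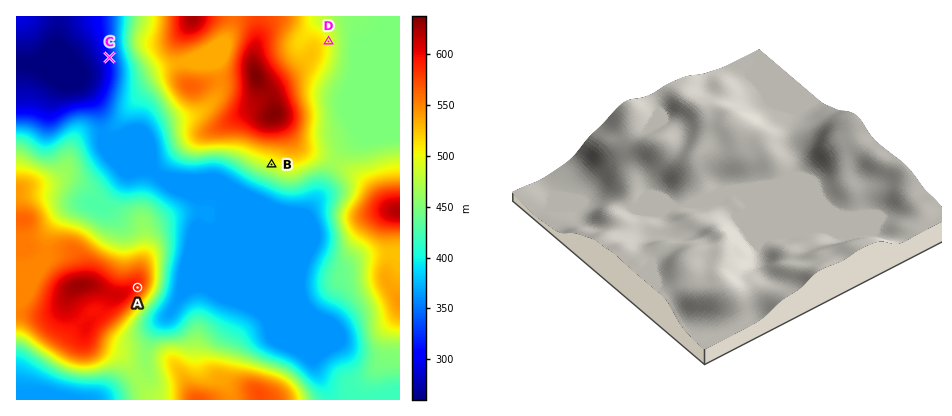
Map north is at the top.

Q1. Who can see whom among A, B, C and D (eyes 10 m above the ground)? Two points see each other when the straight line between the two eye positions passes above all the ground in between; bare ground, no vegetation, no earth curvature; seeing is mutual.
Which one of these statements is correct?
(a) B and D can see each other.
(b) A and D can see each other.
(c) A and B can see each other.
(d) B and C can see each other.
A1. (c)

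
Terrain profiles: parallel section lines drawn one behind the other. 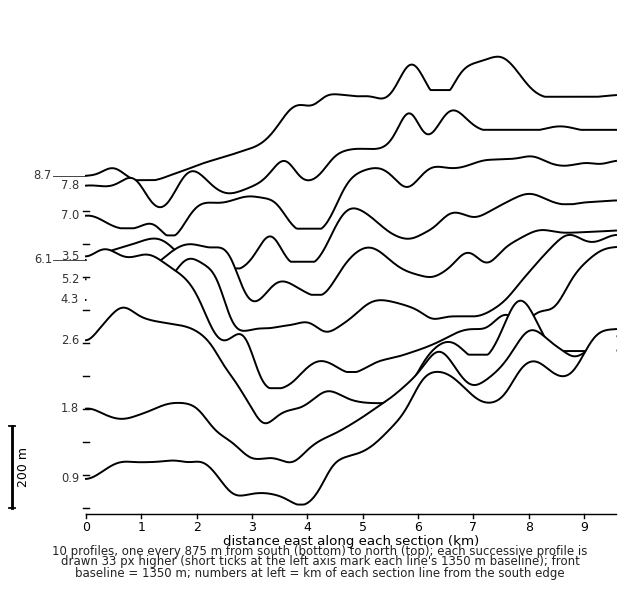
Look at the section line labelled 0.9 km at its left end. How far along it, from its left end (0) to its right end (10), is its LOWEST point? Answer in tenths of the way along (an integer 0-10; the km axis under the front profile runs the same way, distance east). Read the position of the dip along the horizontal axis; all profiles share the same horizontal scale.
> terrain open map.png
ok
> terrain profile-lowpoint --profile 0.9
4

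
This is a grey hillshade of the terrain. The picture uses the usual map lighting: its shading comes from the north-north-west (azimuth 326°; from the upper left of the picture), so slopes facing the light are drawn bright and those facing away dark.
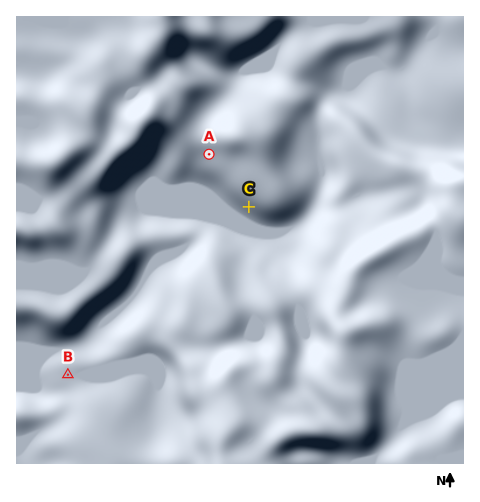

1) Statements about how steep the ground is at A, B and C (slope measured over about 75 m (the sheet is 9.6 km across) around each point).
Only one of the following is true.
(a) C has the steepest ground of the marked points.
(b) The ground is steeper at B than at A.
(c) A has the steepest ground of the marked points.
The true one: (a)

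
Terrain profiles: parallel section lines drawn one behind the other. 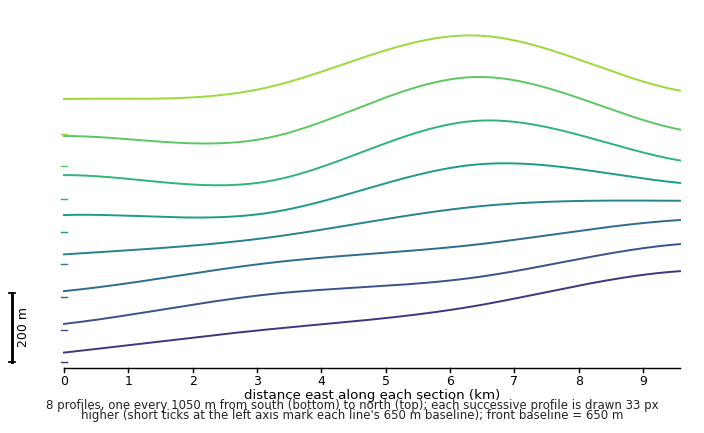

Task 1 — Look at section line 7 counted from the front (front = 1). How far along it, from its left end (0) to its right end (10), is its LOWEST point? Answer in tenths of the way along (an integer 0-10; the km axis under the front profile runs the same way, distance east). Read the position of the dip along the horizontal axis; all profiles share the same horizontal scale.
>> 2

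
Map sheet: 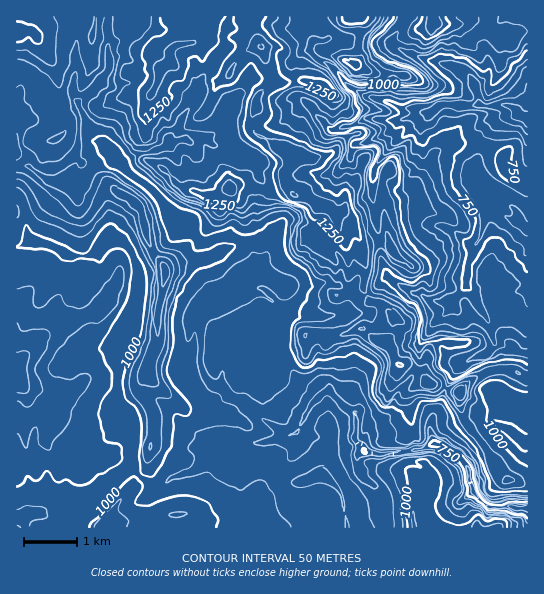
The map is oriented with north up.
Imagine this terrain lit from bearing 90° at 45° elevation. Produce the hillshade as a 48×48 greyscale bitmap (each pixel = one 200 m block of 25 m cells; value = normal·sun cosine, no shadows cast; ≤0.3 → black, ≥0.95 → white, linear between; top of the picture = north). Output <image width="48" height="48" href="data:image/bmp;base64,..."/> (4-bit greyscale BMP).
<image width="48" height="48" href="data:image/bmp;base64,Qk32BAAAAAAAAHYAAAAoAAAAMAAAADAAAAABAAQAAAAAAIAEAAATCwAAEwsAABAAAAAAAAAAAAAAABEREQAiIiIAMzMzAERERABVVVUAZmZmAHd3dwCIiIgAmZmZAKqqqgC7u7sAzMzMAN3d3QDu7u4A////AJmZmWSLupmaqrqZmruqmZq7lTiqqGdGm5mZmZVqupiZq7upqrqqmJu7lEm7yYrKvKmZmalou5iZqrqpmqqpmJu7hEi87bppdKqZmaqWnLmJqqqpmqmamavKZFir38AGZ6qZmaqpirqpmqqpmpiZqry3Vmir37AGvZqZmaqrl5u6qaqZmqmIm8yFZnmr3mAqu5mZqqqrpoy7upmZqqqYm9yXdWab2gBru5maqqqqpXzLupmqqqqYms6Viay7YQSrqamaqqqqpWzLu6mZq7qIitxlZ4zoI0q6mKqaqruqpWvLqqmau6uXistmd43GRJypq5qpq7uqlXvKqqqrqau4istlZo3HJby6qpqpq7u5dpuruqq6ibvKi7hSSJymFt3Kmbu6q7u4V6rMurqYmqu8uYhAWJl3Sf65iN3Kqqu4Vq3bq6iJqqu7uYhAKZaepd6od93Lmau5Rb7aqpmJmqqaqJlyBrrN1jipiczLqZu5VK7bqZqZmqdauZmDBMze24VXmqvMuqq6Y33rqJqZmZVJqqlROtutu8t2mpq8uqu6hEzsqIqpmZQ5mrg0ne6Ymr23m5mruqvLlDz8qImqqpQoqXeZmu/omYuoq6qaqqq8pCv8qYmZqqdoiIZ3ed/8mZqYq7qZqZm8thr9upmZmqhniJdmi879qJmJq6qZqpicxxjtuqmZmZl1VpmKvN7bqZeKqpqpqph72RXuyqqZmal2Voe9zMqc3IaKu5mqqpl62RPey6qpmZl0V3jO2Gre7Iaau5mqqZmJyATey7uqmZhCSIjOtH3u7ZabvJmqqZmJpTi8uau6qXMkaZjOh93d7raLzKqZmaqZc426uom6qWAXmIrdnO283sd7zKmIeLyoU77KmaqZqnAHl4ztre283MuLzKh3eby4Rd7KhnmZq5MEZ63sru3Lq+2ruod4qpu3Se6oYkmZupQCab7svey7zd26qWaKuniWjOxjImmrqGI3qs7rrdzMzdyqmFerumV5zcUCaHjMpzWsuq77rcvN3cuYd5vLqXWLylFJmFe8pkm8y5vrndvN3bl2irqaqqmrlCWqmHiqlVm8zbnrfvy83bhovKiKu7u5UmqZmImphUeb3umum+yrzLhpzIiKvcumRqp4iJmYU2m8q/6d2cyJu7mIvWiZvtqEJb2oiIh1aaq8yK3d26uHq7uorIiIvch1NbyoiZhlnLq97bnO7LuHisy6q4iIvaZ2RavKabplnNy9qK79zMyWiKzMzIiIzHZ3ZZvMh7tzjdzKZ8/+3Lqqqqq7l4iJzIZWdovMp5uUfNylOf/7hmabu8mLu4iJyqpVZnvLt2qoaLuGr/pVZmru7cZ7zIiJypt0d2m8yGe7iLuZzXF6ys7uzIV63Yd6yoylZmisupaaityrxgfey73tp0aKzHecyYy1Vnirq7h3jN3ad3ne3MqqdnmZvJm8uYy2dmeJq7p2jN3bmIjv6naaiKqIvKq8uYy3mHeJqrqYrdu6qHjN22R7y7upq6q7uYunmXaKqqqZrMuqhTa87pNb3Mu6qg=="/>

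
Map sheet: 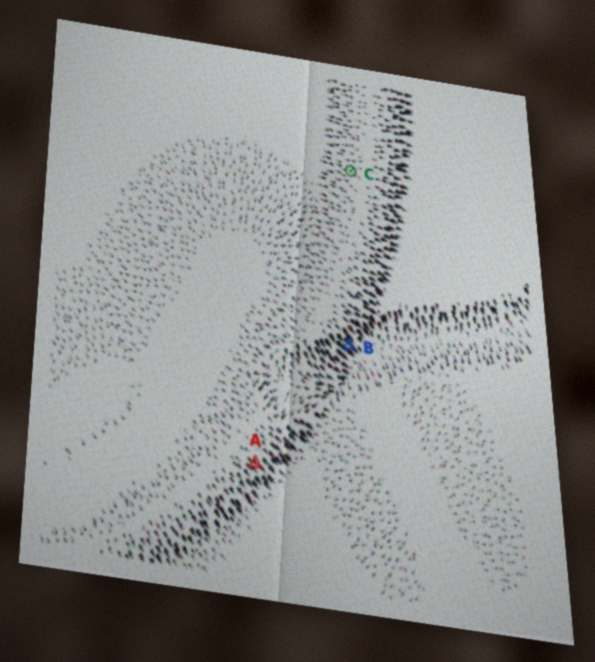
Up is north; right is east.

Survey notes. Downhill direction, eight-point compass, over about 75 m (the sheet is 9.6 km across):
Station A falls SE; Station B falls SE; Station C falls W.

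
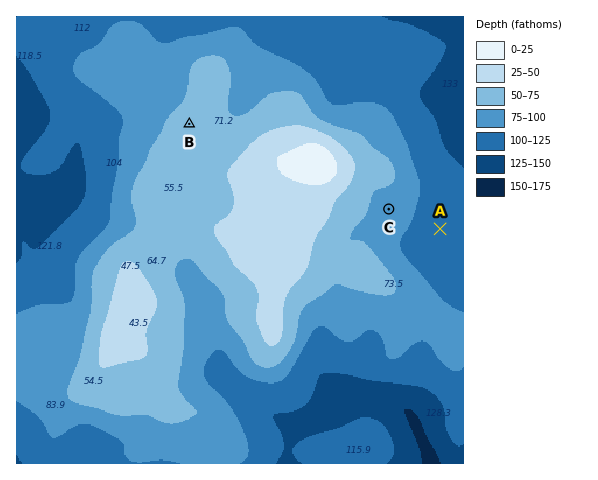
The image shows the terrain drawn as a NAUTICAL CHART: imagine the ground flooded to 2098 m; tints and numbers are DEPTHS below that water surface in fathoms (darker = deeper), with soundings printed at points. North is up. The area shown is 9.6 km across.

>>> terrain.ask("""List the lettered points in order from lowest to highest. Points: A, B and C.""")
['A', 'C', 'B']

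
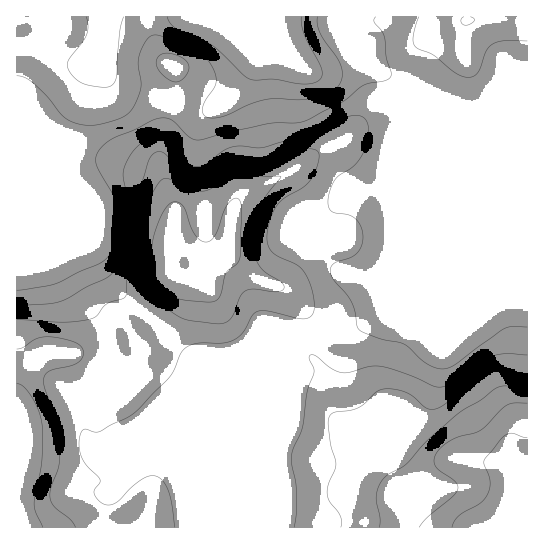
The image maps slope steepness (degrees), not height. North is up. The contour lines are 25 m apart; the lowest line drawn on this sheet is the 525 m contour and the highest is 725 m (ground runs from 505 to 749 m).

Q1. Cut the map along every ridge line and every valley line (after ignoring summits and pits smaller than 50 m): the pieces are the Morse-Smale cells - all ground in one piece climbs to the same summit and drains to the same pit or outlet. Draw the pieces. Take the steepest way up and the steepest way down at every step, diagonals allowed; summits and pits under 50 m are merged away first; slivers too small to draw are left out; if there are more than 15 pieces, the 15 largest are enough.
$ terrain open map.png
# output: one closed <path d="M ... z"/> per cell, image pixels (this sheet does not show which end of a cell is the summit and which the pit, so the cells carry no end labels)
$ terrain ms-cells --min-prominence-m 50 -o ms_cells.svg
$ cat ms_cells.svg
<path d="M527 16l-260 1 10 25 26 27 4 9 0 19 4 16 21 38 9 23 9 9 7 2 25-1 22-50-3 13-16 39-3 3-21 3-15 5-7 6-7 12-1 11 5 33 4 8 9 6 21 6 13 0 20-48 1 14-19 45 0 11-4 8-11 11-23 13-46 2-9 12 0 14 3 4 0 48-12 29-3 13 4 23-1 50 245-1z"/><path d="M266 16l-18 1 11 22-4 22-12 24-22 20-7 3-12 0-80-21-8-4-11-13-2-23-14 32-11 36-15 34-2 2-8 0-35-4 0 50 30 28 25 14 19 6 17 32 9 12 41 34 29 30 8 6 13-4 24-2 42-17 68-1 16-6 24-20 4-8 0-11 3-8 16-37-1-14-20 48-13 0-17-4-13-8-7-18-2-23 1-11 7-12 7-6 15-5 21-3 3-3 16-39 3-13-22 50-25 1-7-2-9-9-9-23-21-38-4-16 0-19-4-9-26-27z"/><path d="M17 197l-1 330 266 1 2-6 0-44-4-23 3-13 12-29 0-48-3-4 0-14 7-10-26-1-42 17-24 2-13 4-8-6-29-30-41-34-9-12-17-32-19-6-25-14z"/><path d="M247 16l-230 0-1 130 35 5 8 0 2-2 15-34 11-36 14-32 2 23 11 13 8 4 80 21 12 0 7-3 22-20 12-24 4-22z"/>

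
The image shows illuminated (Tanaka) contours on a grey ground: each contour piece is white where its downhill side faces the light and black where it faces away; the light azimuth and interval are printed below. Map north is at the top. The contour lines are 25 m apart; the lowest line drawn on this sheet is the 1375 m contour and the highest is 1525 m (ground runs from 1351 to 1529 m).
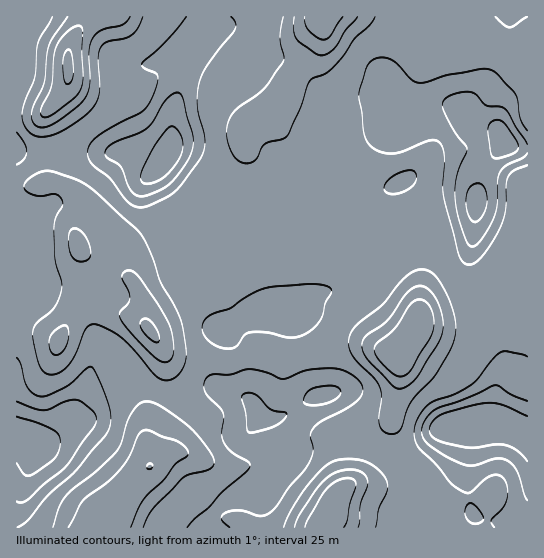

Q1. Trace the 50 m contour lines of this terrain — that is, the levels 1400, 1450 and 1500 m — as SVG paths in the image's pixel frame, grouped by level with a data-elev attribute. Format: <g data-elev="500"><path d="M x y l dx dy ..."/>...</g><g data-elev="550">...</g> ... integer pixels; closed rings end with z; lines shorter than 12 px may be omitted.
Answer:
<g data-elev="1400"><path d="M527 500l-10-29-8-10-11-3-24 7-11-1-17-8-16-10-6-7-2-8 3-12 10-10 29-10 30-14 4 1 12 8 17 7"/><path d="M250 433l-3-3-1-17-4-14 2-5 5-1 5 1 5 3 11 12 5 2 10 1 2 2-4 7-8 5z"/><path d="M309 405l-4-2-1-4 3-6 5-4 19-3 6 1 3 3 0 5-9 7-10 3z"/><path d="M17 401l17 7 9 2 7-1 16-8 11-1 5 2 11 9 4 8-3 8-29 40-22 18-16 15-5 2-5-1"/><path d="M137 195l-8-8-8-20-15-10-1-3 1-4 9-8 23-9 8-4 7-7 14-24 7-5 5 0 4 6 10 36 0 10-3 10-12 19-11 12-20 9z"/><path d="M527 153l-5 5-16 8-6 5-2 8-1 24-3 15-15 24-5 4-4 0-4-6-7-19-4-27 2-20 10-25-12-16-9-16-3-10 1-6 4-4 6-3 16-2 7 3 9 10 17 3 6 5 18 31"/></g><g data-elev="1450"><path d="M143 527l10-18 29-30 8-5 19-4 4-4 1-4-1-5-5-8-18-22-28-20-15-6-8 3-8 9-4 10-6 21-6 9-17 17-25 19-9 9-6 11-5 18"/><path d="M376 527l3-18 8-19 0-9-7-10-10-7-9-4-12-1-16 3-14 10-20 26-10 16-5 13"/><path d="M390 434l7-1 4-4 9-26 26-29 14-24 5-13 0-18-7-22-12-20-5-5-6-2-10 1-10 7-23 27-26 21-7 12 0 9 3 8 22 23 5 8 3 11-3 20 0 8 4 6z"/><path d="M161 379l10 0 10-7 5-11 0-15-6-29-19-35-9-25-9-20-7-8-37-34-16-12-10-5-23-7-8 1-8 3-9 8-1 4 2 4 12 5 19-1 4 3 2 5-7 15-2 12 1 28 7 24-1 9-7 16-17 16-4 8 3 22 5 16 4 4 5 2 7-1 6-4 11-13 12-29 4-3 5-1 15 6 12 8 13 13 19 23z"/><path d="M52 17l-14 25-3 35-10 24-3 12 1 8 3 8 7 6 6 2 11-1 12-5 19-12 11-10 5-8 2-8-1-35 3-11 6-5 18-4 6-3 6-6 6-12"/><path d="M283 17l-3 20 4 20-1 5-18 25-29 23-5 7-3 6-1 12 3 14 5 9 8 5 7 0 5-3 7-13 4-4 16-4 5-3 13-27 10-28 4-3 12-5 7-5 11-13 10-16 15-13 6-9"/></g><g data-elev="1500"><path d="M344 527l3-6 3-18 6-17-1-5-6-3-12 3-11 9-17 28-4 9"/><path d="M147 469l4 0 1-4-3-1-2 2z"/><path d="M396 375l7 1 7-5 22-38 2-10-1-10-4-8-7-5-5 0-6 3-16 25-17 14-4 5 1 6 3 6z"/><path d="M155 342l3 0 1-2-2-10-7-9-7-2-3 4 1 6 6 8z"/><path d="M42 117l5 0 8-4 19-15 7-9 2-12-1-24 1-20-1-5-2-2-5 0-6 5-8 7-5 8-2 11-3 29-10 24 0 4z"/><path d="M305 17l0 6 3 7 9 7 6 3 7-4 13-19"/></g>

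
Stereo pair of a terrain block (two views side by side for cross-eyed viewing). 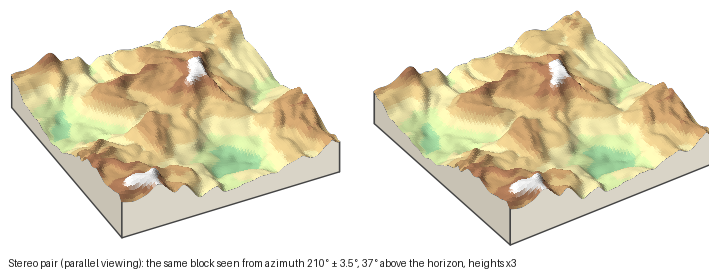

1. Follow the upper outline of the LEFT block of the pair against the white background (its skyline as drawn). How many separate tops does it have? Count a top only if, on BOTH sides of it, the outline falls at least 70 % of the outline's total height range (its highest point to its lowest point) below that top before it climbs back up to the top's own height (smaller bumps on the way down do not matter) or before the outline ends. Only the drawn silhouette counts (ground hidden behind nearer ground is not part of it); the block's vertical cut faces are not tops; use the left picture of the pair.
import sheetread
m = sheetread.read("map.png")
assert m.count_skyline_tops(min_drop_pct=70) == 0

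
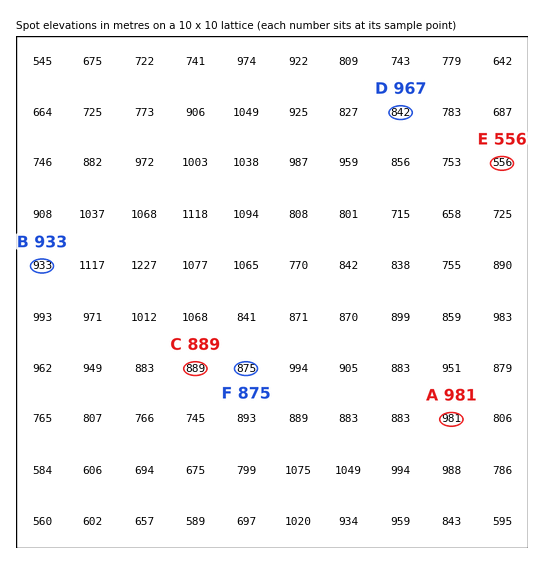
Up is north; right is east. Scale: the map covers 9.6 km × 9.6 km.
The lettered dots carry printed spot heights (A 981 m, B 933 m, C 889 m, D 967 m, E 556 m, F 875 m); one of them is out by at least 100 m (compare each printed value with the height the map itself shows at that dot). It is D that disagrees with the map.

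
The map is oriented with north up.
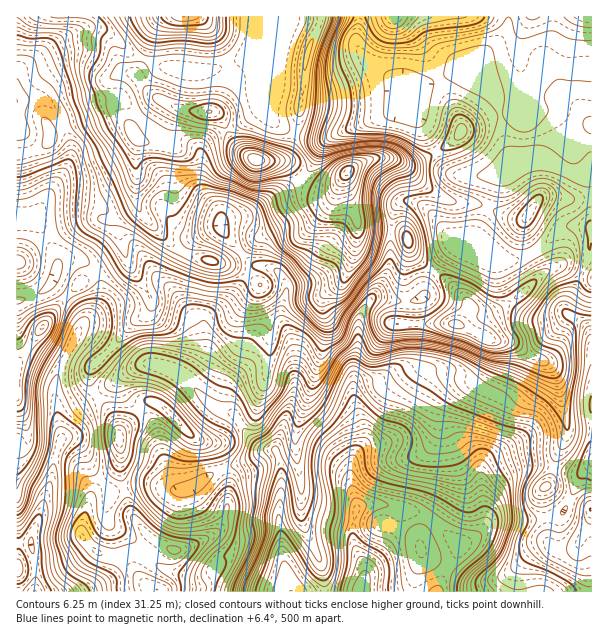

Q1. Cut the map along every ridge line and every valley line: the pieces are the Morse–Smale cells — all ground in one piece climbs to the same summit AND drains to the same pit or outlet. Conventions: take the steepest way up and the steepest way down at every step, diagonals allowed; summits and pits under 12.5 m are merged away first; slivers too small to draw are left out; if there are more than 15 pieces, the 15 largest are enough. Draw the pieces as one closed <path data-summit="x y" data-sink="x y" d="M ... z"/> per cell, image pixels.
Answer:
<path data-summit="255 159" data-sink="360 591" d="M591 16l-82 0-1 10-6 12-26 24-9 6-6 0-33 16-10 6-5 10-15-18-29-20-11-14-2-15 4-10-1-7-77 0-4 16-7 15 0 36-7 22-24 19-28 14-10 9-2 5-5-6-13-7-21-3-6-3-35-35-4 0 4-1 17-17 25-14-31-12-18-18-15-8-12 0-20 9 7-11-1-10-55 0-1 202 16 0 8 9 19 37 7-5 12 0 9 5 9 8 26-14 3-5 5 14 21 30 0 11-3 6-13 6-44 48-1 15 4 10 2 3 44-30 15-2 27 12 33 32 16 4 7 7 8 13 15 16 9 2-9 2-13 10-30 8-24 16 5 9 10 10 16 7 4-23 5-10 6-5 20-8 17-11-3-5 21-60 0-28-1-15-12-27 0-12 4-14 0-10-3-6-4-6-7-4-18-3-5-3-23-26-6-11 2-3 5-4 24-6 49-32 12-13 8-20 15-13 60-22 13-8 2 1 2 6 30 53 10 10 16 2 29-1 10-5 11-8 21-4 36 17 16 0z"/><path data-summit="347 173" data-sink="360 591" d="M410 104l-75 30-15 13-8 20-12 13-49 32-24 6-7 7 6 11 23 26 5 3 21 5 5 3 6 11-4 36 12 27 1 43-19 62 5 2 14-5 6 33 0 36 19 43 6 31 34 0 4-11 0-15-10-23 0-22 2-9 0-11-6-16 0-20 14-25 0-11-10-30 0-36 4-16 2-30 7-14 13-16 10-20 1-40 5-20 8-7 18 5 12 11 10 14 11 11 16 6 19-43 6-22 6-8-34 2-16-2-10-10z"/><path data-summit="456 324" data-sink="360 591" d="M587 226l-23 2-24 20-15 10-10 2-14 0-27-13-18-3-24 28-6 13 0 8-4 5-8 3-42-3-5 5-9 20 0 24-4 16 0 36 10 30 0 11-14 25 0 20 7 23 6-3 15-1 45 10 8 4 18 18 13 8 12-6 8-8 4-9-2-29 10-11 15-11 12-4 16-2 16 3 3-11 10-19 0-17-12-48-8-10-15-6-13-10-11-4-19-4-30-14 12-17 10 7 12-1 30-19 18-18 15-10 12-1 15 6 7-14 3-18 0-11z"/><path data-summit="119 438" data-sink="360 591" d="M155 364l-11 0-10 4-37 27 15 19 6 14 3 21 0 31 4 8 24-4 22 6 14 0 13-6 20-14 30-8 13-10 9-2-9-2-15-16-8-13-7-7-16-4-33-32z"/><path data-summit="156 590" data-sink="35 591" d="M71 439l-9 0-2 4-6 19-4 21-19 54 0 11 5 16 0 27 120 1 0-3-9-3-8-8-6-14 1-7 11-9 6-11-7-6-12-16-8-24-13 2-20-25-9-19z"/><path data-summit="456 324" data-sink="591 461" d="M567 265l-7 0-14 6-24 23-30 19-12 1-10-7-12 17 30 14 24 5 19 13 15 6 6 6 6 13 8 39 0 17-10 19-3 11 7 3 19 4 13-10 0-128-7-11-19-13 2-12 15-28z"/><path data-summit="42 327" data-sink="35 591" d="M96 274l-3 0-15 10-17 18-45 63 1 179 14-1 0-6 19-54 4-21 7-21 0-10-6-29 0-19 7-21 17-33 19-24 4-17z"/><path data-summit="209 111" data-sink="360 591" d="M270 48l-12 2-25 14-20 6-24 2-18-5-12 0-22 13-17 17-4 1 4 0 35 35 6 3 21 3 13 7 5 6 2-5 10-9 28-14 24-19 7-22 1-18z"/><path data-summit="156 590" data-sink="291 591" d="M231 512l-5 1-3 11-10 11-27 13-13 2-21-12-19 22 1 10 5 8 8 8 9 3 2 3 132 0 0-4-7-28-5-41-29-2z"/><path data-summit="591 510" data-sink="360 591" d="M545 517l-12 3-33-2-9 4-17 16-14 7-22 46 153 1 1-73-17 29-20 2-7-7-1-24z"/><path data-summit="528 215" data-sink="360 591" d="M539 158l-21 4-20 17-8 25-15 32-2 11 28 13 14 0 16-6 33-26 28-1 0-51-17-1z"/><path data-summit="393 17" data-sink="360 591" d="M507 16l-147 0-4 28 11 16 31 22 15 18 5-10 10-6 33-16 6 0 9-6 26-24 6-12z"/><path data-summit="183 17" data-sink="360 591" d="M281 16l-207 0-2 14-5 5 19-7 12 0 15 8 18 18 24 10 34 8 14 0 22-5 33-17 12-2 8-16z"/><path data-summit="255 159" data-sink="360 591" d="M378 504l-19 2-5 15 0 22 10 23 0 15-3 10 76 1 23-47-34-29z"/><path data-summit="255 159" data-sink="35 591" d="M125 253l-3 5-26 15 6 15-4 17-19 24-23 48-1 25 5 28 4-13 32-22-6-12 1-15 29-29 6-9 9-10 11-4 5-8 0-11-21-30z"/>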